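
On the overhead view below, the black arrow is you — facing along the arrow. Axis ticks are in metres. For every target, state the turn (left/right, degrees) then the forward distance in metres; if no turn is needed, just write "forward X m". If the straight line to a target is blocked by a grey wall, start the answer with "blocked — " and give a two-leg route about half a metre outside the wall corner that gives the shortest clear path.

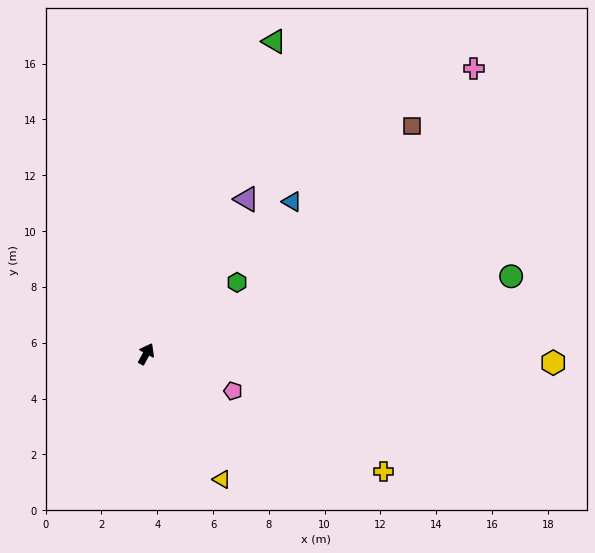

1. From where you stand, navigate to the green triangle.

turn left 6°, forward 12.1 m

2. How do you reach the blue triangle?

turn right 15°, forward 7.6 m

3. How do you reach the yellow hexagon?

turn right 63°, forward 14.6 m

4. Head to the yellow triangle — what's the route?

turn right 121°, forward 5.3 m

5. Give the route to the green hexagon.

turn right 23°, forward 4.1 m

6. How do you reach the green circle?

turn right 50°, forward 13.4 m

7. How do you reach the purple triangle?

turn right 5°, forward 6.6 m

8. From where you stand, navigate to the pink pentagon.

turn right 85°, forward 3.4 m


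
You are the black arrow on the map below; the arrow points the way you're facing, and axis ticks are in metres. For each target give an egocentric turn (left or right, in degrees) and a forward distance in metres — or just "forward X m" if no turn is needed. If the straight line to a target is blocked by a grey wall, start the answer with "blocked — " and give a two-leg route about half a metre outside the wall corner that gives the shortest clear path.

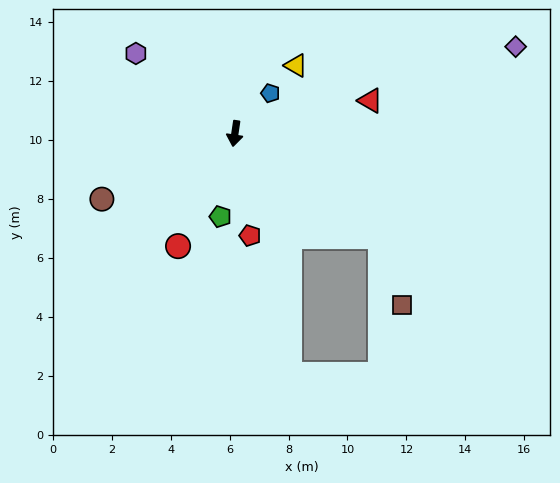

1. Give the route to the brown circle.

turn right 55°, forward 5.0 m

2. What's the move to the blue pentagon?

turn left 147°, forward 1.8 m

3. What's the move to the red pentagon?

turn left 17°, forward 3.5 m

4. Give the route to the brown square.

blocked — turn left 63°, forward 6.0 m, then turn right 37°, forward 2.4 m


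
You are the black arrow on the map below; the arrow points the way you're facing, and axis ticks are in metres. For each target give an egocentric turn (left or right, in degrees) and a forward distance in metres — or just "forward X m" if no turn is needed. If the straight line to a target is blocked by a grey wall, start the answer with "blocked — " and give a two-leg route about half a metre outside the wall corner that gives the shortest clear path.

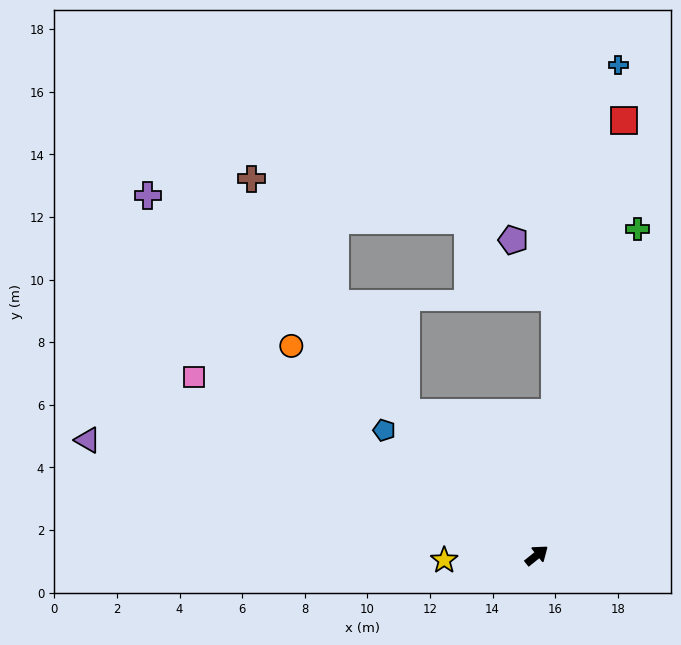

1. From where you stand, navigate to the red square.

turn left 40°, forward 14.2 m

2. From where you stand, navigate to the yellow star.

turn left 144°, forward 3.0 m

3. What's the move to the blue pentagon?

turn left 102°, forward 6.3 m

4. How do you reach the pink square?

turn left 114°, forward 12.3 m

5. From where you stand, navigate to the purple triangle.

turn left 127°, forward 14.8 m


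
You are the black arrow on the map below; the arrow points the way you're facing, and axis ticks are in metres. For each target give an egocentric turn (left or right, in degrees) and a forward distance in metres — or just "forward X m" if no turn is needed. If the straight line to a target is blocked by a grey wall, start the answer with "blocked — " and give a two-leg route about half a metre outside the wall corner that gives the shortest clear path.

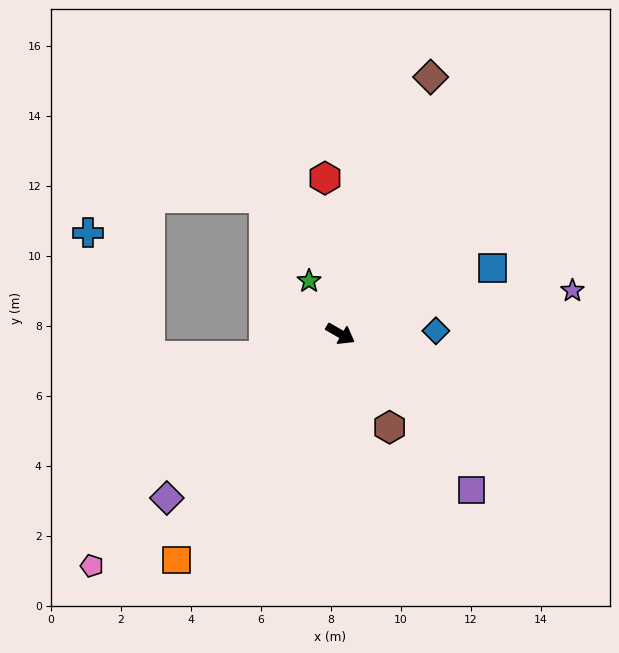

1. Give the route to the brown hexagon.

turn right 32°, forward 3.0 m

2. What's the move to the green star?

turn left 151°, forward 1.8 m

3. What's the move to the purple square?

turn right 20°, forward 5.8 m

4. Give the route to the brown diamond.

turn left 101°, forward 7.8 m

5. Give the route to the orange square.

turn right 96°, forward 8.0 m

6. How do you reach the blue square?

turn left 53°, forward 4.7 m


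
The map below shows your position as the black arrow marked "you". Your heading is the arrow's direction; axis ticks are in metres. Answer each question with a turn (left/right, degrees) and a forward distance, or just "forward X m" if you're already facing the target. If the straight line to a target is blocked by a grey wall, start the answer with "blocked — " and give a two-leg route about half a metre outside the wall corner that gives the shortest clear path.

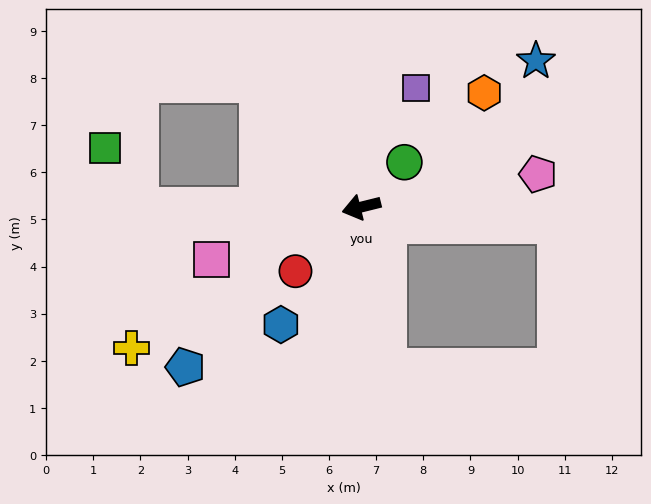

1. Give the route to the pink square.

turn left 5°, forward 3.4 m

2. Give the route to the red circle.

turn left 30°, forward 2.0 m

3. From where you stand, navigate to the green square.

blocked — turn right 14°, forward 4.7 m, then turn right 61°, forward 1.4 m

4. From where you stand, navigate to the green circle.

turn right 148°, forward 1.3 m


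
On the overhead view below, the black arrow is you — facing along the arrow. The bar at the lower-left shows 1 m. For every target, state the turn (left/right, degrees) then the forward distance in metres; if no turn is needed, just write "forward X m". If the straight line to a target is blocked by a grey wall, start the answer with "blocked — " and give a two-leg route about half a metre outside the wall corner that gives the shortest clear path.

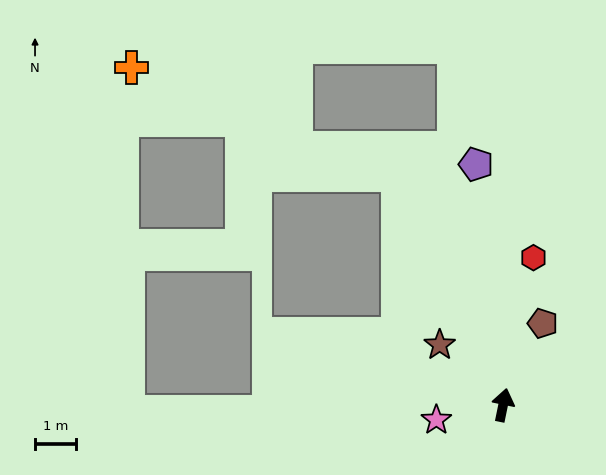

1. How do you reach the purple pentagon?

turn left 18°, forward 5.9 m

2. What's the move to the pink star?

turn left 114°, forward 1.7 m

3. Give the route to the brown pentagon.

turn right 14°, forward 2.2 m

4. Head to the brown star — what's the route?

turn left 58°, forward 2.1 m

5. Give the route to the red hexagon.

forward 3.7 m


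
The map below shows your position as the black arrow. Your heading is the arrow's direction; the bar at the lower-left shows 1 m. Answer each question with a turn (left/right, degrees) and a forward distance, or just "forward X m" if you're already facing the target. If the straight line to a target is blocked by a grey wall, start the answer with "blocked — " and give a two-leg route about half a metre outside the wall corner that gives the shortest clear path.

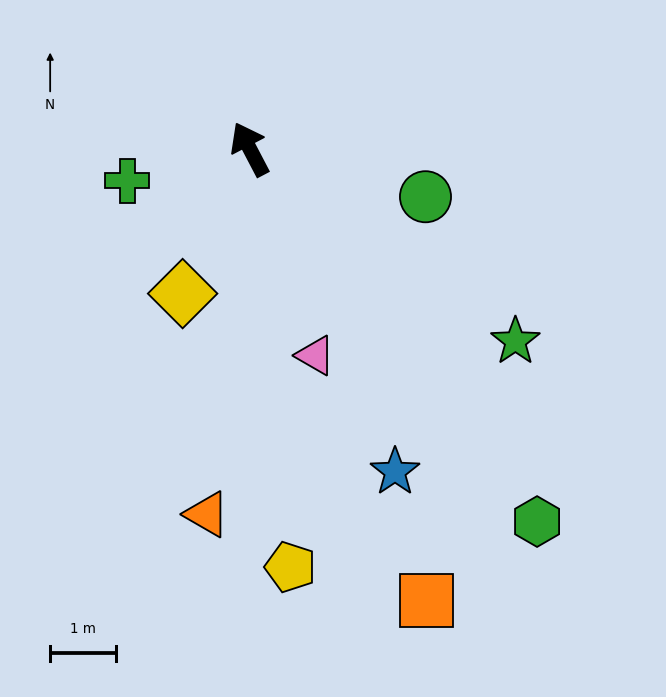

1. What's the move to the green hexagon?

turn right 170°, forward 7.2 m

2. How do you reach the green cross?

turn left 77°, forward 1.9 m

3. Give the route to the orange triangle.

turn left 146°, forward 5.6 m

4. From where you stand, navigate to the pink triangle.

turn left 170°, forward 3.3 m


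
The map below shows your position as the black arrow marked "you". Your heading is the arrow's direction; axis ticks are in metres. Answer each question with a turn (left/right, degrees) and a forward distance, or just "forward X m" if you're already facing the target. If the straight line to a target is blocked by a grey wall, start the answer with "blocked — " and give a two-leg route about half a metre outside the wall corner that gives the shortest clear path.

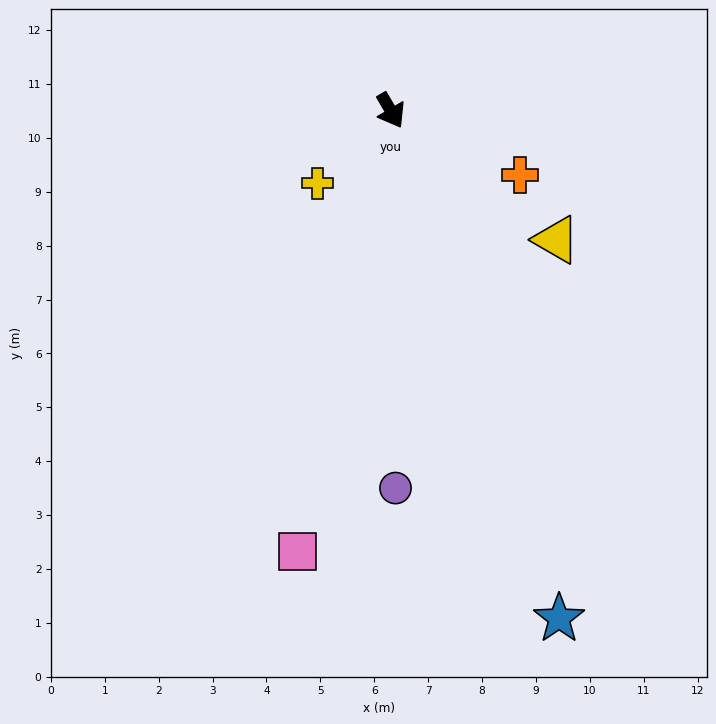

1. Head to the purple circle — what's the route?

turn right 30°, forward 7.0 m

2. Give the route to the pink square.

turn right 42°, forward 8.4 m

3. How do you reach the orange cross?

turn left 33°, forward 2.7 m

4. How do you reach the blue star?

turn right 12°, forward 9.9 m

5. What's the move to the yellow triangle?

turn left 22°, forward 3.9 m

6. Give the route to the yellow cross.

turn right 76°, forward 1.9 m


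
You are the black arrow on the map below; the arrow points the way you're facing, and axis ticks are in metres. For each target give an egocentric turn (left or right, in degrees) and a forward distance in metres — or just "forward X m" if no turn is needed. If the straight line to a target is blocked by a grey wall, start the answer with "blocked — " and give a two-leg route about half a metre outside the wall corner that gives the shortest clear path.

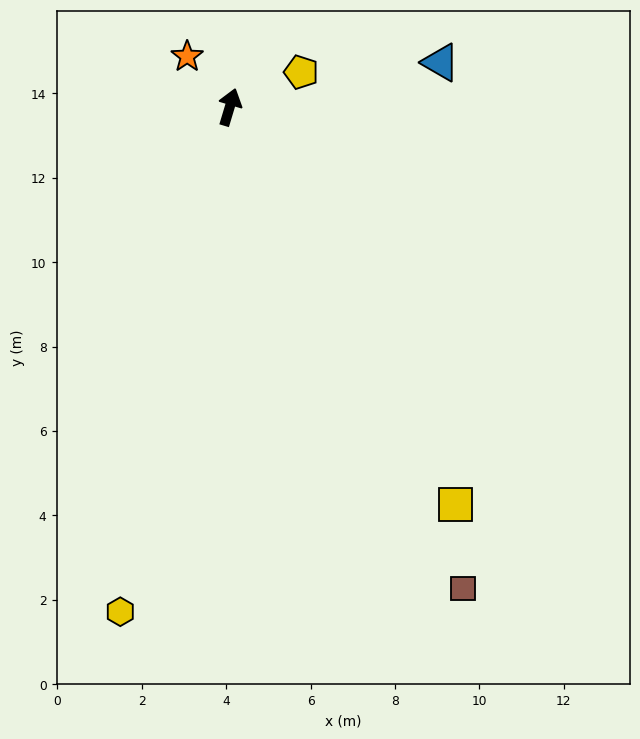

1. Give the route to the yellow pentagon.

turn right 47°, forward 1.9 m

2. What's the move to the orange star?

turn left 57°, forward 1.6 m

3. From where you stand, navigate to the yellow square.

turn right 134°, forward 10.8 m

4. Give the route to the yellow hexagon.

turn right 176°, forward 12.2 m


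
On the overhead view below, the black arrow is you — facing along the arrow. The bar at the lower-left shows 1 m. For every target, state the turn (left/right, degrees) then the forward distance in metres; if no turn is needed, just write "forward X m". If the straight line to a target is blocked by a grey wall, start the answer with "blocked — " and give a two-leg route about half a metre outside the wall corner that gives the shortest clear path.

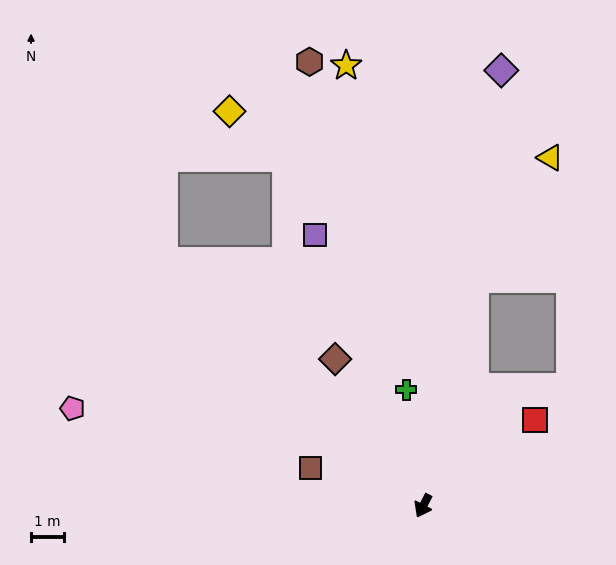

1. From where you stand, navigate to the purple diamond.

turn right 163°, forward 13.3 m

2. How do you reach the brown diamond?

turn right 122°, forward 5.1 m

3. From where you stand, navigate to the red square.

turn left 155°, forward 4.2 m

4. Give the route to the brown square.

turn right 81°, forward 3.6 m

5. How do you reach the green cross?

turn right 144°, forward 3.5 m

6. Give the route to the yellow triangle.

blocked — turn right 166°, forward 7.0 m, then turn right 18°, forward 4.3 m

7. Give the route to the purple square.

turn right 131°, forward 8.8 m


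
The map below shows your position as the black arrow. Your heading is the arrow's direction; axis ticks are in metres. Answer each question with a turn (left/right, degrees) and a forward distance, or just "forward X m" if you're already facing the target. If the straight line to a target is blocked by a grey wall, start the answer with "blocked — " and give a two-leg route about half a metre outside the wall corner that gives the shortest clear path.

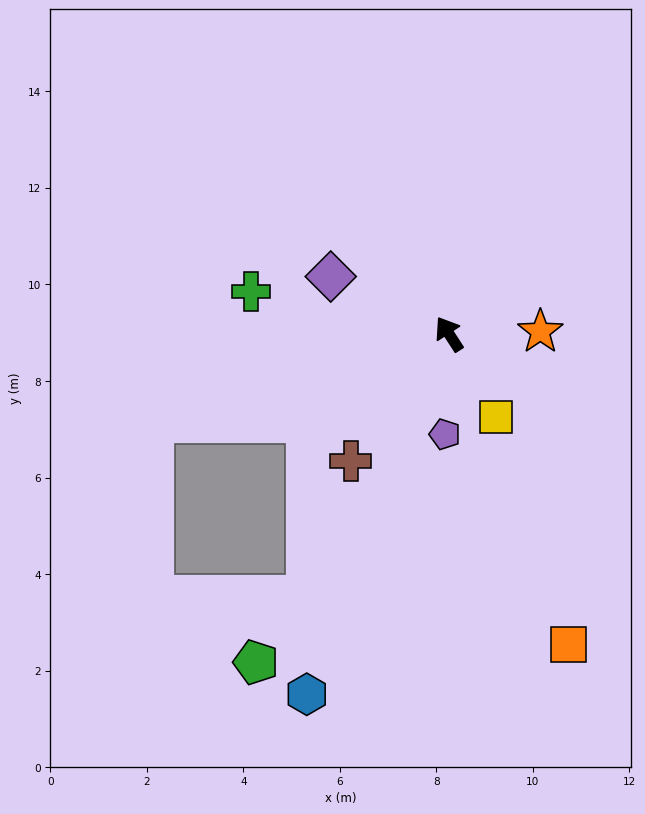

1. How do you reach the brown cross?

turn left 109°, forward 3.3 m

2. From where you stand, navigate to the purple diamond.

turn left 31°, forward 2.7 m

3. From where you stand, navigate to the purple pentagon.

turn left 145°, forward 2.1 m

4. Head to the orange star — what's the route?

turn right 121°, forward 1.9 m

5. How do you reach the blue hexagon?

turn left 126°, forward 8.0 m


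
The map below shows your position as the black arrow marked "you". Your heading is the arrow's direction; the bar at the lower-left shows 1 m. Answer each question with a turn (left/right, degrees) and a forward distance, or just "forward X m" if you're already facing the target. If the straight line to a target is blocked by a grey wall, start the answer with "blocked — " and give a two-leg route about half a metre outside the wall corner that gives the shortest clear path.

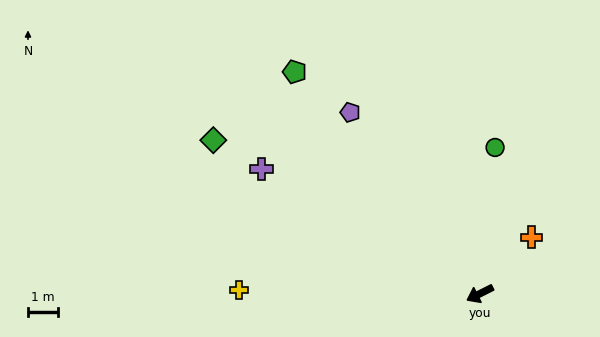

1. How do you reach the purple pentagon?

turn right 81°, forward 7.4 m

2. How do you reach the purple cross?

turn right 56°, forward 8.3 m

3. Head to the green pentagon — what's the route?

turn right 77°, forward 9.6 m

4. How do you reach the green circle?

turn right 123°, forward 4.9 m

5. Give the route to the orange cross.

turn right 159°, forward 2.5 m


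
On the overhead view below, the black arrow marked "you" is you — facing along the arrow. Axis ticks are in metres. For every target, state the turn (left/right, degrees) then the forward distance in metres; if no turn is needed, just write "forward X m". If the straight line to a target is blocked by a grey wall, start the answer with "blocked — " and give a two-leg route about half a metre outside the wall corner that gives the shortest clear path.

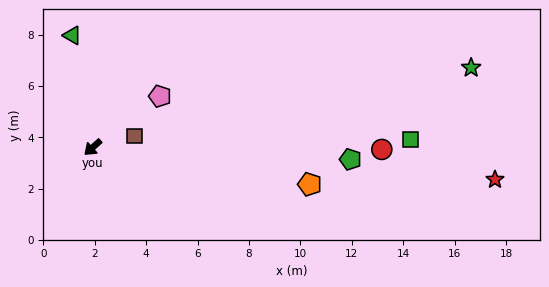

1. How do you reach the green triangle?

turn right 122°, forward 4.4 m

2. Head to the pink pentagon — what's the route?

turn left 175°, forward 3.3 m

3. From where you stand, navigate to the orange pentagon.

turn left 128°, forward 8.6 m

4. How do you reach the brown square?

turn left 153°, forward 1.7 m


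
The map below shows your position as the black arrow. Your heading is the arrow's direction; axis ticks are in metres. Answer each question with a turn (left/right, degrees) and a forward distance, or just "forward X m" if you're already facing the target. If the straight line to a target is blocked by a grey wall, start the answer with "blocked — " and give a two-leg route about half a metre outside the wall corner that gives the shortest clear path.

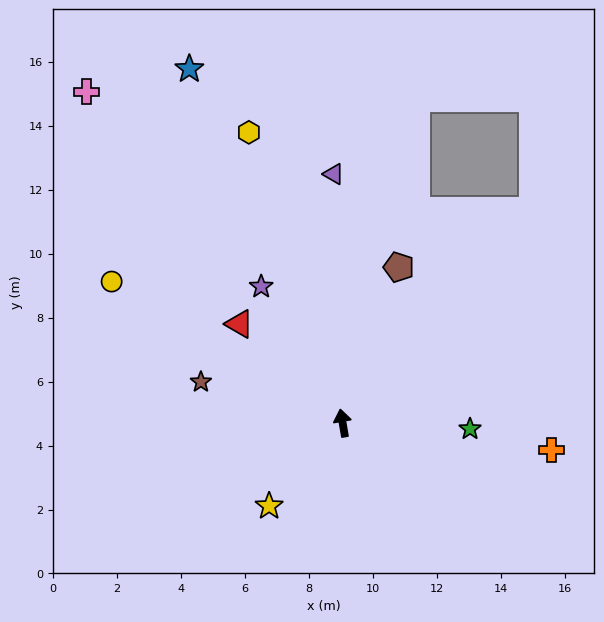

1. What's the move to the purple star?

turn left 21°, forward 5.0 m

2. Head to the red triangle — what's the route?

turn left 36°, forward 4.5 m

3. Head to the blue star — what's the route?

turn left 14°, forward 12.1 m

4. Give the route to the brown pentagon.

turn right 30°, forward 5.2 m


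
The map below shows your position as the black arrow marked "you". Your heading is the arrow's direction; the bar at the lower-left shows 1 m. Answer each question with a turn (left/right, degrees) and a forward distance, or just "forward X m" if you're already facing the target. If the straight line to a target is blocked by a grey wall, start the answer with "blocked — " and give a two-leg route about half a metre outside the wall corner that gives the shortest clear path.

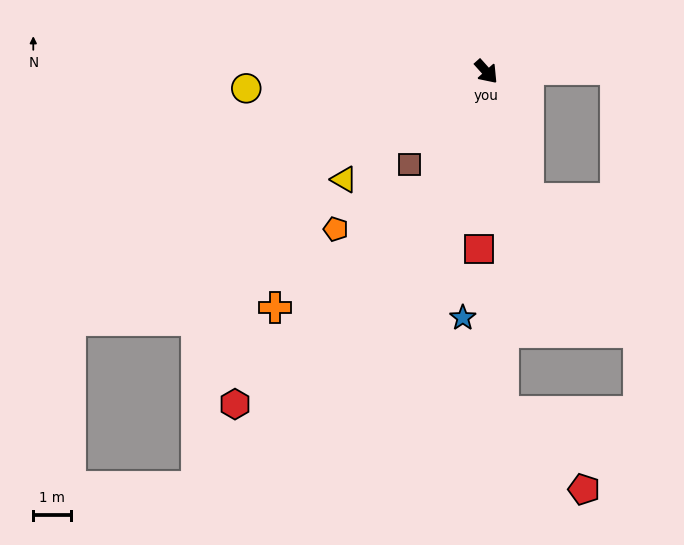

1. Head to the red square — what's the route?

turn right 44°, forward 4.7 m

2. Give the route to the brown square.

turn right 81°, forward 3.2 m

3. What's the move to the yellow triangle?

turn right 95°, forward 4.8 m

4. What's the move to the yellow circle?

turn right 128°, forward 6.4 m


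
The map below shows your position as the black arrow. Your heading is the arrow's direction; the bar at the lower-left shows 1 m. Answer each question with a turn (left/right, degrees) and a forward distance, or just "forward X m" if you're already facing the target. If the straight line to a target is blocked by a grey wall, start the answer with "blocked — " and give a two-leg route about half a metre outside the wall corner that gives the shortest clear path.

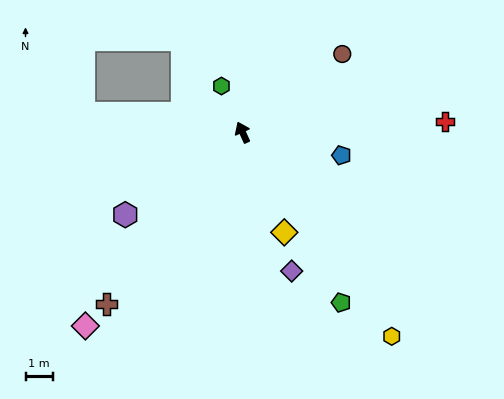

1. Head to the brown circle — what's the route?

turn right 76°, forward 4.6 m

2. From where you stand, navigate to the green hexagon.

forward 1.8 m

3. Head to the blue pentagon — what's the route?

turn right 128°, forward 3.7 m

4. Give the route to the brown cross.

turn left 117°, forward 8.0 m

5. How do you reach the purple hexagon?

turn left 101°, forward 5.2 m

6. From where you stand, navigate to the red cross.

turn right 111°, forward 7.4 m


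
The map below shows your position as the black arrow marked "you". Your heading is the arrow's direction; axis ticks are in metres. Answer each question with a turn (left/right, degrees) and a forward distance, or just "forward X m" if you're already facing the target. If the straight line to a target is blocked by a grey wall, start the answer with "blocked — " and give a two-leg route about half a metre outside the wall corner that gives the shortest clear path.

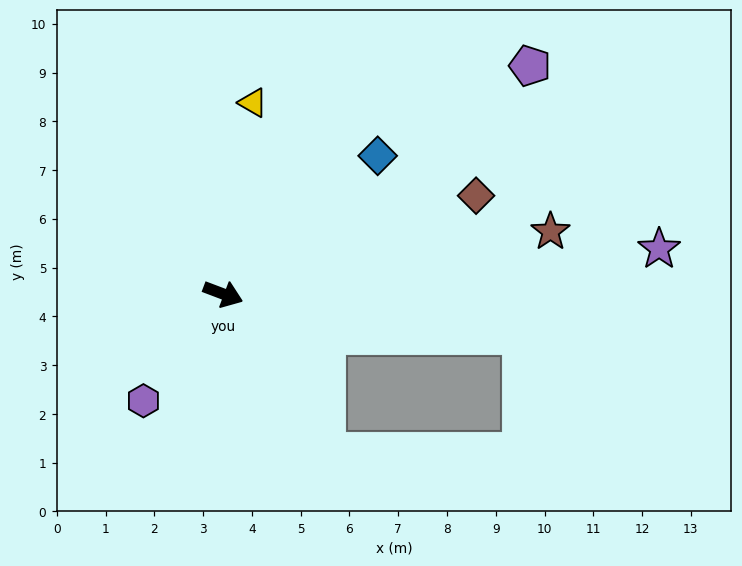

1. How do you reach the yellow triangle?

turn left 102°, forward 4.0 m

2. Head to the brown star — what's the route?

turn left 32°, forward 6.8 m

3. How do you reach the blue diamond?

turn left 63°, forward 4.3 m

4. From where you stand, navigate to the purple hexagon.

turn right 106°, forward 2.7 m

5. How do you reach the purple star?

turn left 27°, forward 9.0 m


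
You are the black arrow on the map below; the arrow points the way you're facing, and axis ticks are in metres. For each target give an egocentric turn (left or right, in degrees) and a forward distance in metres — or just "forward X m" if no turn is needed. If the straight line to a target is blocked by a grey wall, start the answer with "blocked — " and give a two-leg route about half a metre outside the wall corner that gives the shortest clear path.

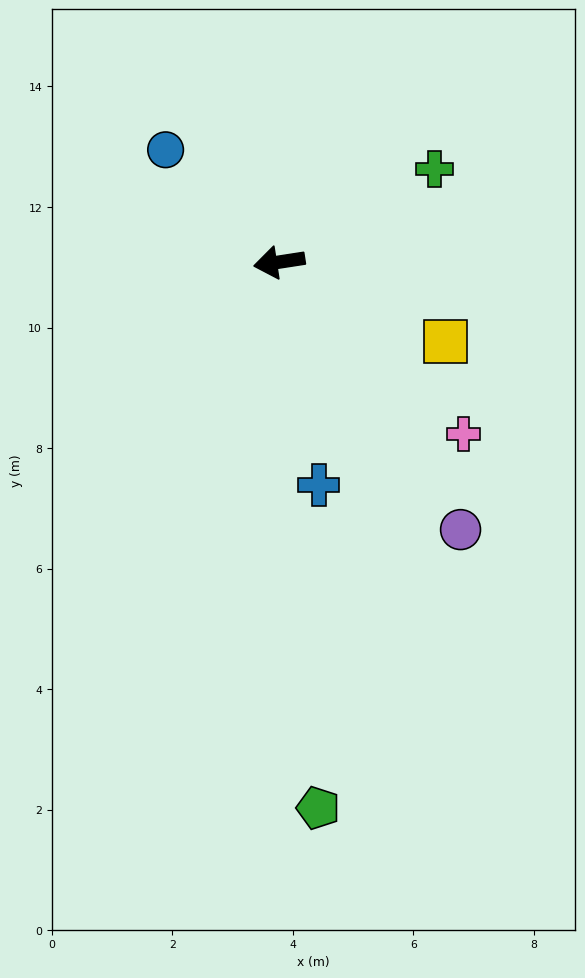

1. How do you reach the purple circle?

turn left 115°, forward 5.4 m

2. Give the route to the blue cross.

turn left 91°, forward 3.8 m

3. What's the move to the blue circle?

turn right 53°, forward 2.7 m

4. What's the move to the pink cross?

turn left 128°, forward 4.2 m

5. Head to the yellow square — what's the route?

turn left 146°, forward 3.1 m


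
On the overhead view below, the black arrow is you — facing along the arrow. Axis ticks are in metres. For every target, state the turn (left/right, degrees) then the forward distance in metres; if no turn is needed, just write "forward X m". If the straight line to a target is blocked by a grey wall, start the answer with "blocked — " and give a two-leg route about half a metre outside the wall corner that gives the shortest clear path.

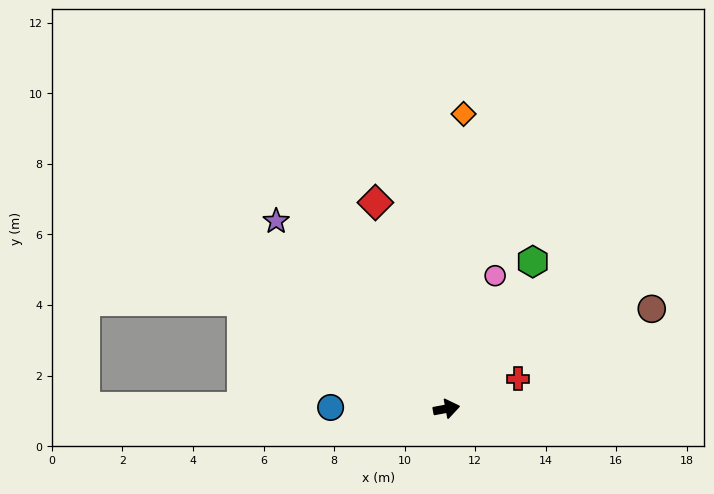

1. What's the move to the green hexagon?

turn left 49°, forward 4.8 m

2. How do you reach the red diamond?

turn left 98°, forward 6.2 m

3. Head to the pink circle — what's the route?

turn left 59°, forward 4.0 m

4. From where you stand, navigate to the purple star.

turn left 122°, forward 7.2 m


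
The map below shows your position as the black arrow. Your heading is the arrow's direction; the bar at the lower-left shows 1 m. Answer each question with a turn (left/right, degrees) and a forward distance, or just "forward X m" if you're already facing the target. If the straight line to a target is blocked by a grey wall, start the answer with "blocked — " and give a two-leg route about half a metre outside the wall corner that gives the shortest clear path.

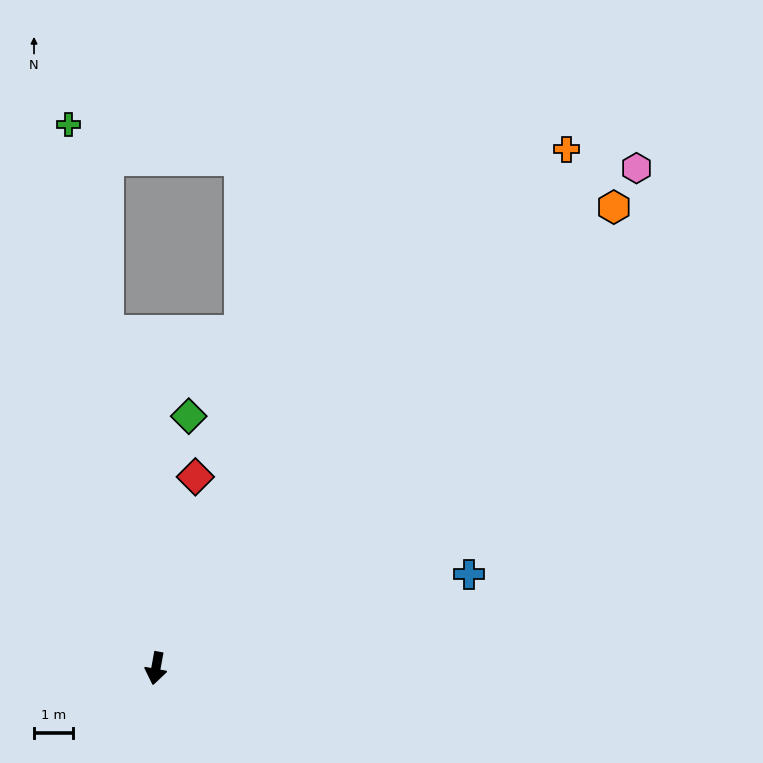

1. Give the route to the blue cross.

turn left 117°, forward 8.3 m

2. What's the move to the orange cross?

turn left 152°, forward 16.8 m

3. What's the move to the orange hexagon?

turn left 145°, forward 16.5 m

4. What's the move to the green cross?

turn right 161°, forward 14.0 m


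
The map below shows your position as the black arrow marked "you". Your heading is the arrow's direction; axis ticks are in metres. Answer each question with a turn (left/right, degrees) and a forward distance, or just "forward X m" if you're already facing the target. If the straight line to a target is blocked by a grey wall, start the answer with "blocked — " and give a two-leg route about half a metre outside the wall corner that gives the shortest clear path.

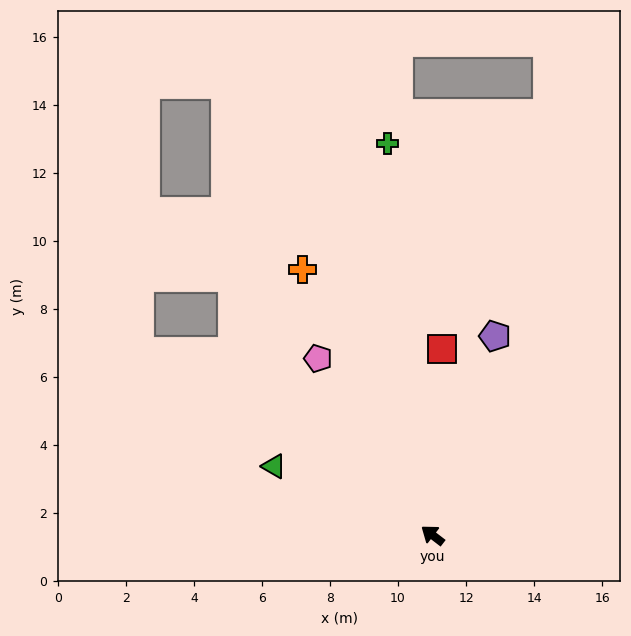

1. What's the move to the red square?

turn right 55°, forward 5.5 m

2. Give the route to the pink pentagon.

turn right 20°, forward 6.2 m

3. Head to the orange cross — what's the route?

turn right 26°, forward 8.7 m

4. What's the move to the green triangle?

turn left 14°, forward 5.1 m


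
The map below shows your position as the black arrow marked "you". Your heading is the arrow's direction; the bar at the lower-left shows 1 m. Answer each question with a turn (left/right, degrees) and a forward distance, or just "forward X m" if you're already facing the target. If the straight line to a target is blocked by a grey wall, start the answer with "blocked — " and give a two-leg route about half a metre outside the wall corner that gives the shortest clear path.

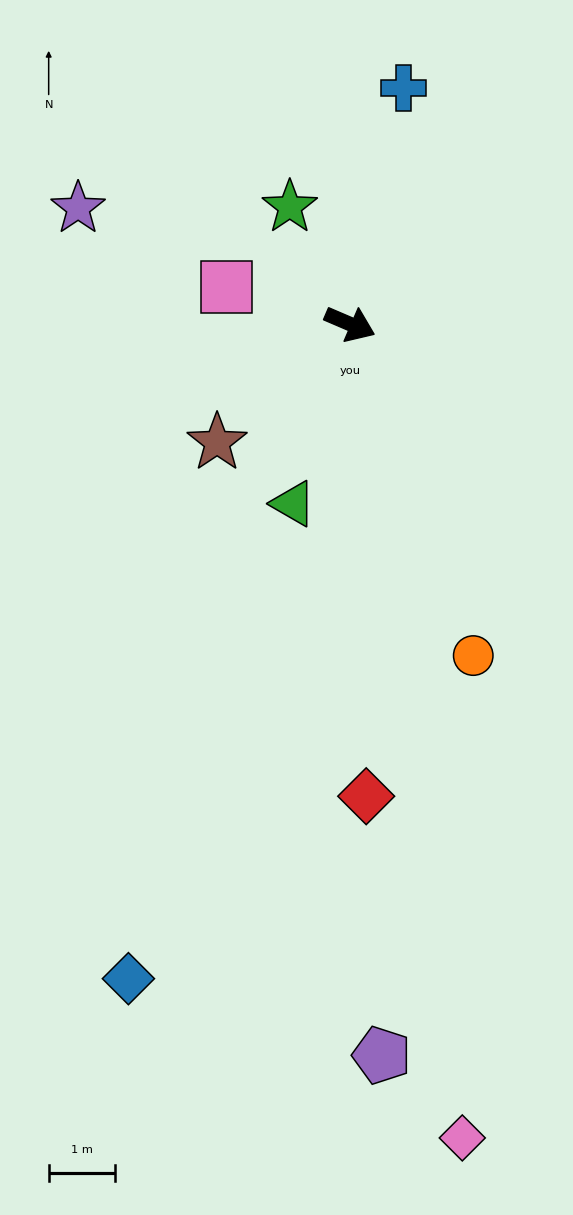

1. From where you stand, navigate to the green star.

turn left 140°, forward 2.0 m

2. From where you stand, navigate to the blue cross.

turn left 100°, forward 3.7 m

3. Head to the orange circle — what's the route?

turn right 46°, forward 5.4 m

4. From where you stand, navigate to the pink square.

turn right 174°, forward 2.0 m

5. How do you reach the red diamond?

turn right 65°, forward 7.2 m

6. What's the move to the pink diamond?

turn right 59°, forward 12.5 m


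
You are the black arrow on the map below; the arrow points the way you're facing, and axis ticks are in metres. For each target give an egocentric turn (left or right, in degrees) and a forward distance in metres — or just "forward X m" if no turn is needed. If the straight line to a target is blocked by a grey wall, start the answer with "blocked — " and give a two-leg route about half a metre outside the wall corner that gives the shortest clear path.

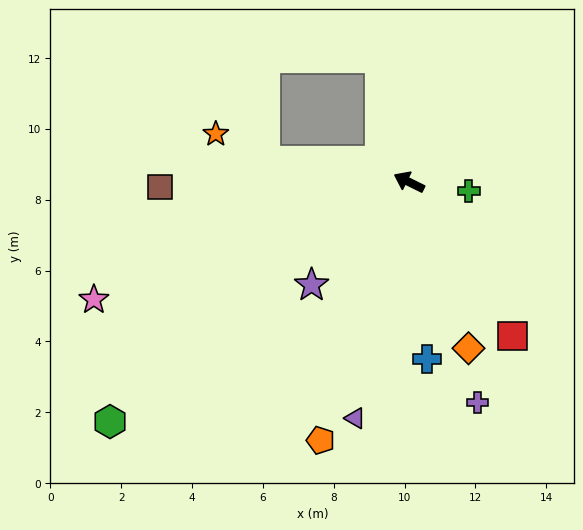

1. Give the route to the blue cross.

turn left 122°, forward 5.0 m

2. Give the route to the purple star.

turn left 73°, forward 4.0 m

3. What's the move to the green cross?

turn right 162°, forward 1.7 m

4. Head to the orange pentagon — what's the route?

turn left 97°, forward 7.7 m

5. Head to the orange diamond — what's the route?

turn left 136°, forward 5.0 m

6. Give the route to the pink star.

turn left 47°, forward 9.5 m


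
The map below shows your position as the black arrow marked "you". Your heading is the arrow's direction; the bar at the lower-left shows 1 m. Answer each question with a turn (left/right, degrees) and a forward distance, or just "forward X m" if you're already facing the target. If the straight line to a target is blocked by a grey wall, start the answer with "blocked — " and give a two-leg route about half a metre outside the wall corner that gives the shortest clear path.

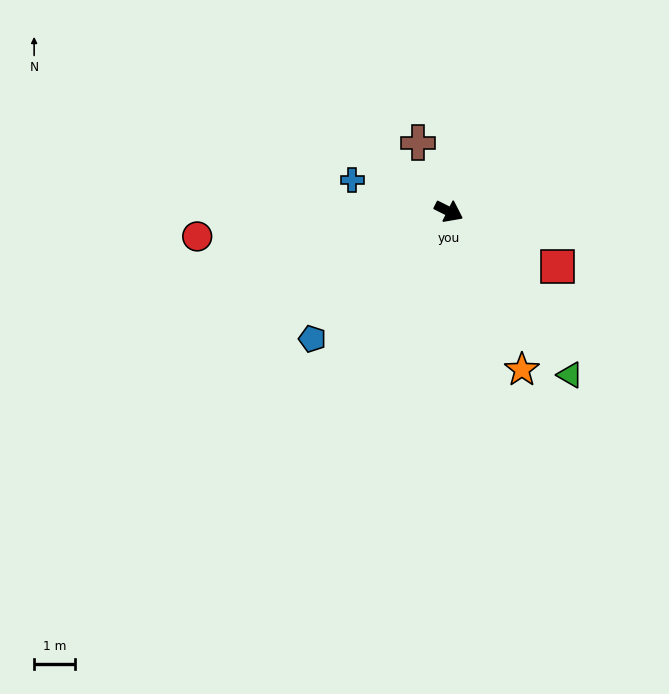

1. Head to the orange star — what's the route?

turn right 39°, forward 4.3 m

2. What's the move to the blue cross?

turn right 171°, forward 2.5 m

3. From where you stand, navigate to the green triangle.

turn right 27°, forward 5.0 m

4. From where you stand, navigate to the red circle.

turn right 148°, forward 6.2 m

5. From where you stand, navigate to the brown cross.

turn left 141°, forward 1.8 m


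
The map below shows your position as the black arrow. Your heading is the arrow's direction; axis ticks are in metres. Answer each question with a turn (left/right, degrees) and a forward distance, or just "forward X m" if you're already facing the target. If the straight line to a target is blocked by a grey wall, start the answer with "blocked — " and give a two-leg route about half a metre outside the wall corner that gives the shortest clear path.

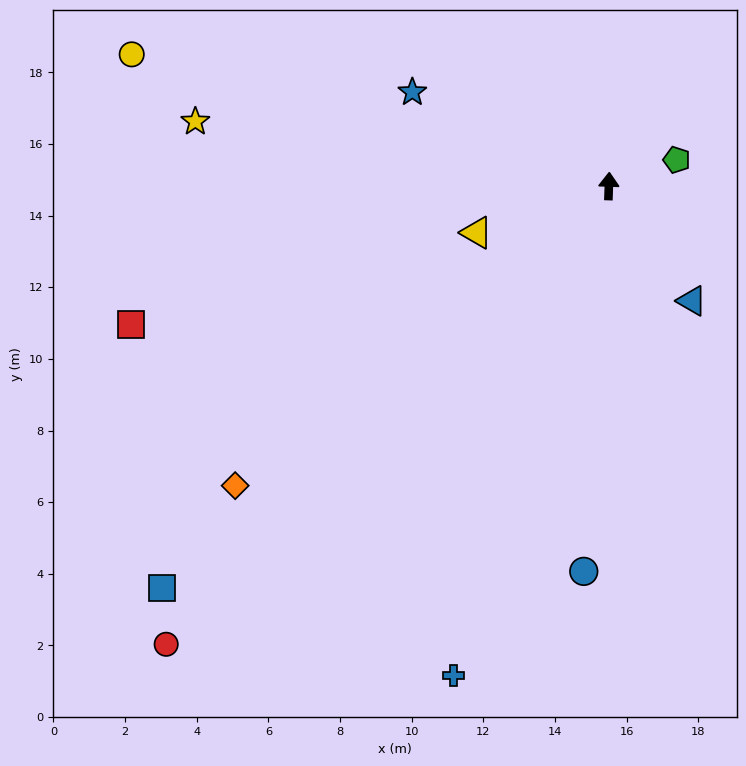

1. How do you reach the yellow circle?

turn left 77°, forward 13.8 m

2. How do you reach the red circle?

turn left 138°, forward 17.8 m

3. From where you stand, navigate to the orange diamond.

turn left 131°, forward 13.4 m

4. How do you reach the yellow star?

turn left 83°, forward 11.7 m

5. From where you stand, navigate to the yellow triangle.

turn left 111°, forward 3.9 m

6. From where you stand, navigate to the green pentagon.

turn right 67°, forward 2.0 m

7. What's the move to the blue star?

turn left 66°, forward 6.1 m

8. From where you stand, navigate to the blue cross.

turn left 164°, forward 14.3 m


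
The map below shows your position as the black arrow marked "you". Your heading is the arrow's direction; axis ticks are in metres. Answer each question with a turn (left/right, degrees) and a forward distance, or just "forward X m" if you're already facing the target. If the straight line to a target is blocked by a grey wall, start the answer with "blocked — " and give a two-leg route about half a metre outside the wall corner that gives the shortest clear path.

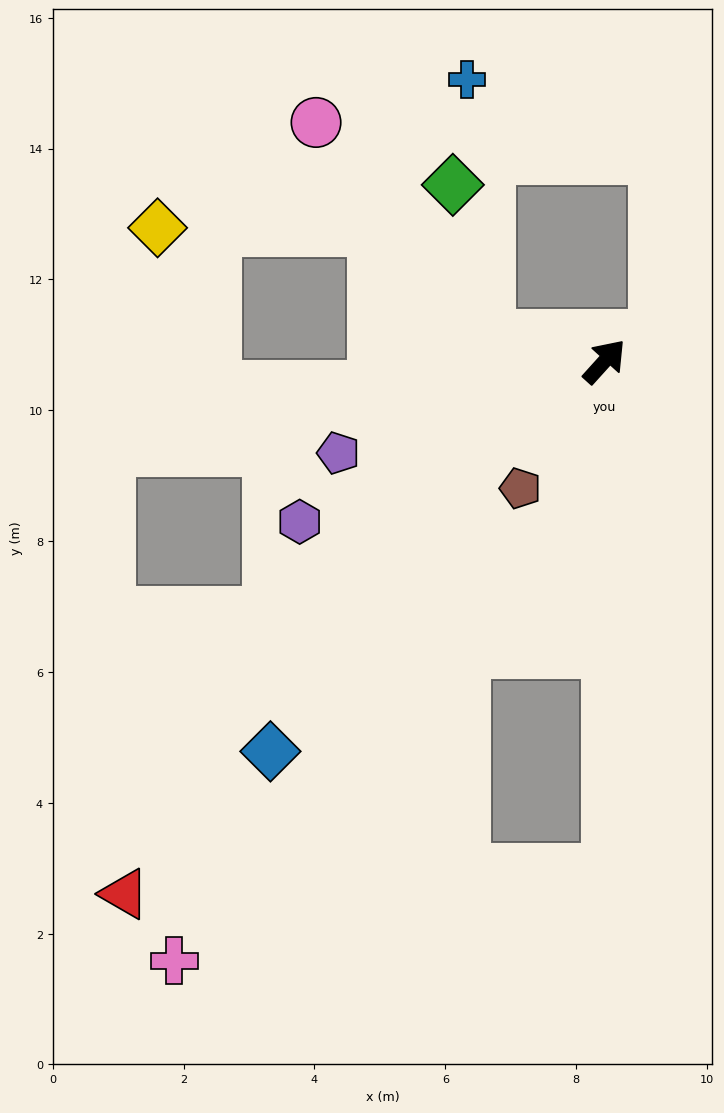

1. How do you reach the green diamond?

blocked — turn left 121°, forward 1.8 m, then turn right 66°, forward 2.4 m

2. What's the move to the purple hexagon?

turn left 160°, forward 5.3 m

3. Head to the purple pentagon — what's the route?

turn left 151°, forward 4.3 m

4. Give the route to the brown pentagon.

turn right 171°, forward 2.3 m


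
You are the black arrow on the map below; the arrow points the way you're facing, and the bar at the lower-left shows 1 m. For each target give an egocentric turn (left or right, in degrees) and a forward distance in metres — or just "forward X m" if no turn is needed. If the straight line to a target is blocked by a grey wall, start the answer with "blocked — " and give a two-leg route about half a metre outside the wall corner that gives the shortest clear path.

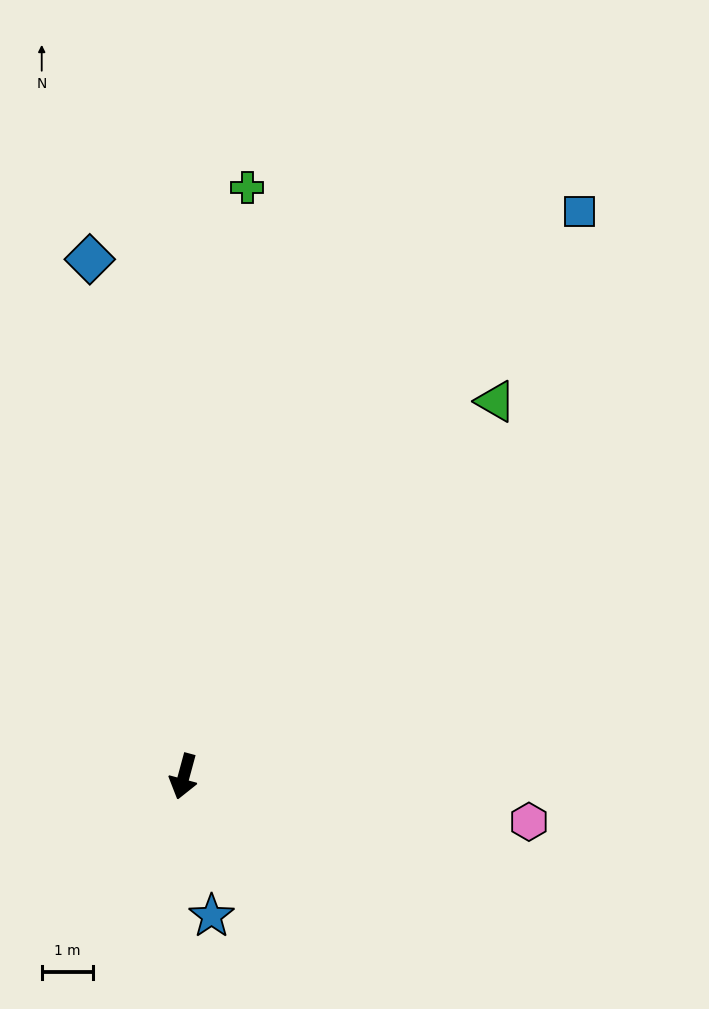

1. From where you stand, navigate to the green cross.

turn right 171°, forward 11.6 m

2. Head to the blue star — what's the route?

turn left 26°, forward 2.8 m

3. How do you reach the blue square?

turn left 160°, forward 13.5 m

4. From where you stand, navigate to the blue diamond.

turn right 155°, forward 10.3 m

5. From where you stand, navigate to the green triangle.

turn left 155°, forward 9.5 m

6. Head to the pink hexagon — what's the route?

turn left 98°, forward 6.8 m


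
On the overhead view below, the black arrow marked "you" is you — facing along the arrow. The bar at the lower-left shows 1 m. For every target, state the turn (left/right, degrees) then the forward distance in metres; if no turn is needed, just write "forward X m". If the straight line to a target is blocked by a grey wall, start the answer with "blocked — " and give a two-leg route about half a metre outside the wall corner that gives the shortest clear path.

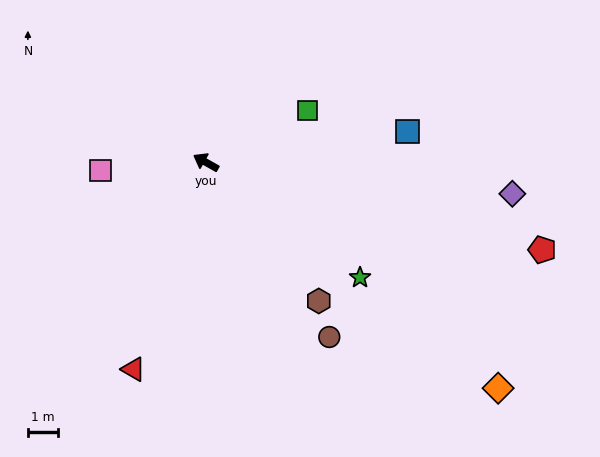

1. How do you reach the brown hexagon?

turn left 159°, forward 5.9 m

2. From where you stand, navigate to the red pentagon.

turn right 165°, forward 11.6 m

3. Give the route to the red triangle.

turn left 100°, forward 7.3 m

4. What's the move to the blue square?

turn right 142°, forward 6.8 m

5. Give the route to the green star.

turn left 173°, forward 6.4 m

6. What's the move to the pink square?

turn left 34°, forward 3.5 m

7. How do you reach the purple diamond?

turn right 156°, forward 10.2 m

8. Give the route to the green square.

turn right 124°, forward 3.8 m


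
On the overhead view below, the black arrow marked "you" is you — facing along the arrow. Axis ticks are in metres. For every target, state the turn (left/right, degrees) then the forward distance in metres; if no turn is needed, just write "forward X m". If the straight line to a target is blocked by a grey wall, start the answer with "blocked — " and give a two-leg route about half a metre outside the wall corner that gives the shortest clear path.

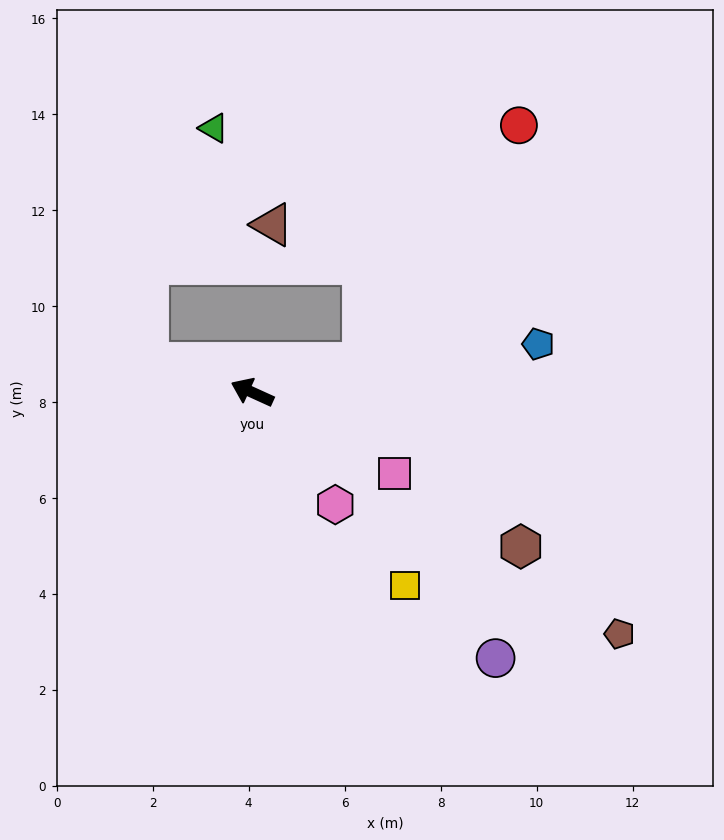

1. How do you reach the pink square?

turn left 175°, forward 3.4 m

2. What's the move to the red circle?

blocked — turn right 140°, forward 2.4 m, then turn left 41°, forward 5.9 m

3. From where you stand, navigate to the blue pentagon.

turn right 146°, forward 6.0 m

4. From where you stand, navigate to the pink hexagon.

turn left 151°, forward 2.9 m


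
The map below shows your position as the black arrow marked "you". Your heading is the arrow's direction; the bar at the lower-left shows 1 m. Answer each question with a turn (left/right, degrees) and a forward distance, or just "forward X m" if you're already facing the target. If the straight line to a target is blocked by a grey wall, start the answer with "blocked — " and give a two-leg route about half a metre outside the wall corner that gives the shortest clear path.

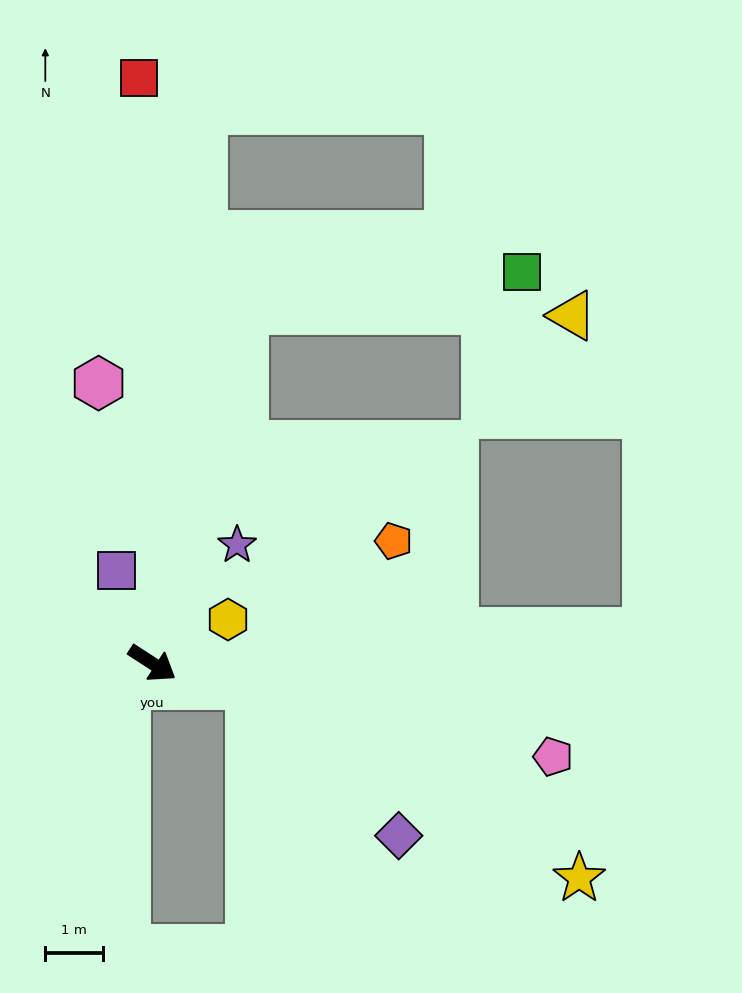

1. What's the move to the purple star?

turn left 87°, forward 2.5 m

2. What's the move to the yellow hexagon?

turn left 63°, forward 1.5 m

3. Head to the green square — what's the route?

blocked — turn left 109°, forward 6.3 m, then turn right 68°, forward 4.9 m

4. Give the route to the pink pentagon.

turn left 20°, forward 7.1 m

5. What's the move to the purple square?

turn left 144°, forward 1.7 m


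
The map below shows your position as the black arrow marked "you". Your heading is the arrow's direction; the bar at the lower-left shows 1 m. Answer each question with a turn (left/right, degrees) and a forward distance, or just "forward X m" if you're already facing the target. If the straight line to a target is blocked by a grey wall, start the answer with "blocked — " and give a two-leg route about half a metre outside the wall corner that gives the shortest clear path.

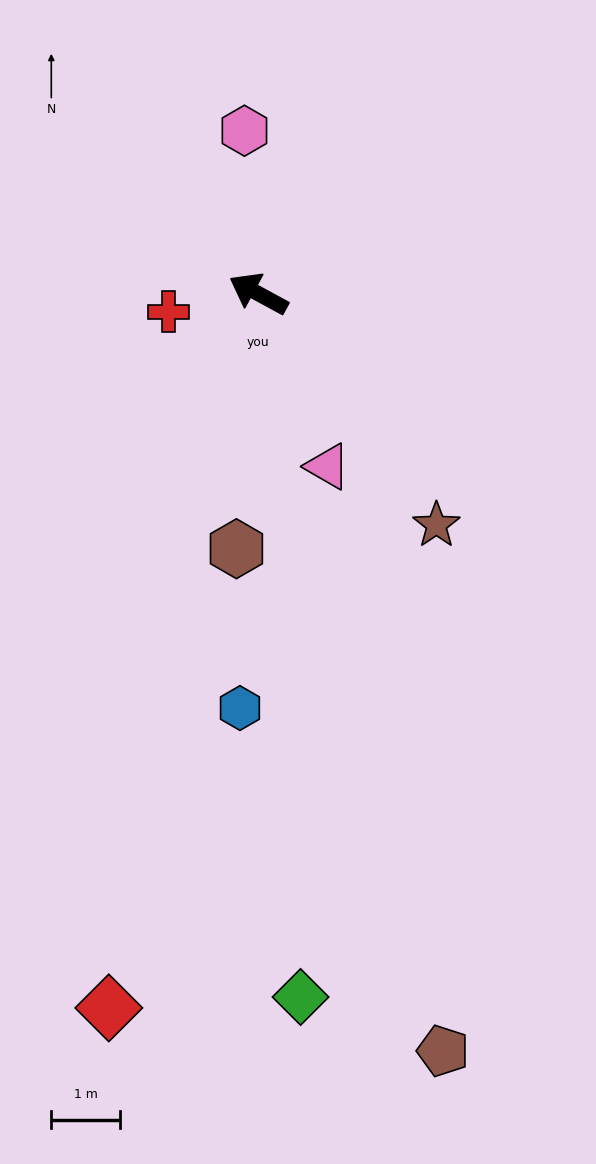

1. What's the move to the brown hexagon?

turn left 114°, forward 3.7 m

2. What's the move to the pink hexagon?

turn right 57°, forward 2.4 m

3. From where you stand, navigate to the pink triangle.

turn left 140°, forward 2.7 m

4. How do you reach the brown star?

turn left 156°, forward 4.2 m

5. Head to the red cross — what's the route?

turn left 40°, forward 1.3 m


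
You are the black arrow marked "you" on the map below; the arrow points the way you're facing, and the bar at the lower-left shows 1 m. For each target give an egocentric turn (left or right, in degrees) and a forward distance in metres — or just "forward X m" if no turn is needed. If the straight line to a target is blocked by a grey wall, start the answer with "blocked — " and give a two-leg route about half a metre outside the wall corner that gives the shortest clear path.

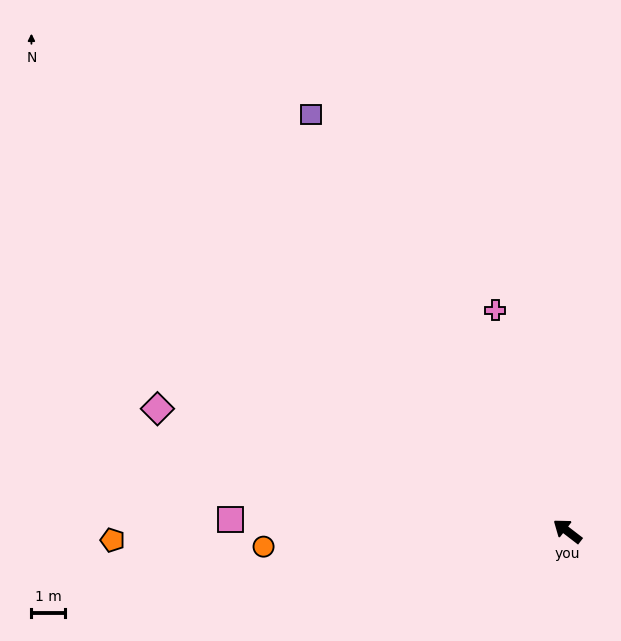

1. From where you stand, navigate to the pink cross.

turn right 34°, forward 6.9 m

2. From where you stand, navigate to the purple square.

turn right 21°, forward 14.4 m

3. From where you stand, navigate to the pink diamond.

turn left 21°, forward 12.6 m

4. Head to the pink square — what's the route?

turn left 36°, forward 9.9 m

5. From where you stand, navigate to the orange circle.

turn left 40°, forward 9.0 m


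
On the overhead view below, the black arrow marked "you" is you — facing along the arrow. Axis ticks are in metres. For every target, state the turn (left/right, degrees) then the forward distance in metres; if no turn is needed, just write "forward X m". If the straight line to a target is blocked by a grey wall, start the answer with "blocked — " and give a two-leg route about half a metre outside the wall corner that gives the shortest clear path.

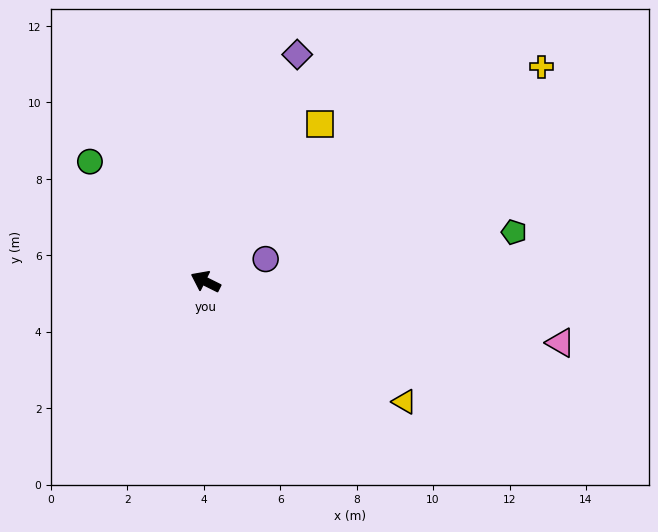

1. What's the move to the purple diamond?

turn right 86°, forward 6.4 m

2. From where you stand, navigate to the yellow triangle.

turn left 175°, forward 6.1 m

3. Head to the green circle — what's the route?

turn right 20°, forward 4.4 m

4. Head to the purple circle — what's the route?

turn right 133°, forward 1.7 m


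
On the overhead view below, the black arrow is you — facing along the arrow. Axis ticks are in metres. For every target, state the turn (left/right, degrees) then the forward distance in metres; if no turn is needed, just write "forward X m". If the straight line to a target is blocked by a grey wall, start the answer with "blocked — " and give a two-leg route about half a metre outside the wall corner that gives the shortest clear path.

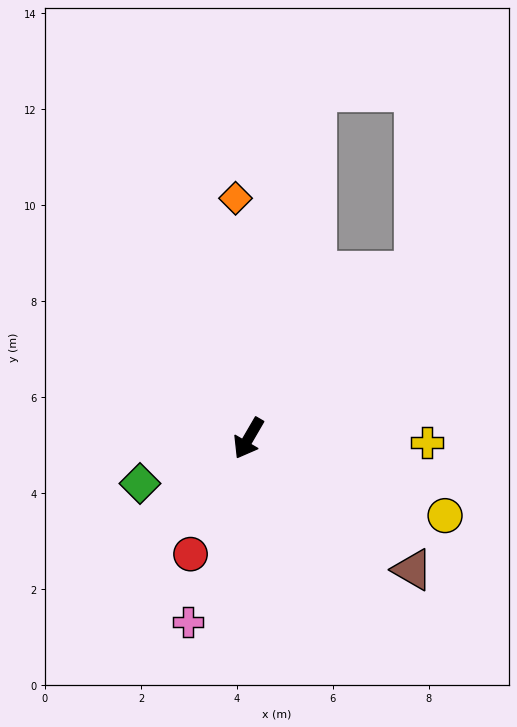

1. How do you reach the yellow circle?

turn left 99°, forward 4.4 m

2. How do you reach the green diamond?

turn right 37°, forward 2.5 m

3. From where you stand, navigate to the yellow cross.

turn left 119°, forward 3.7 m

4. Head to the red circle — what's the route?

turn left 4°, forward 2.7 m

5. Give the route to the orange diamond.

turn right 147°, forward 5.0 m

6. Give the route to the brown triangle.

turn left 81°, forward 4.4 m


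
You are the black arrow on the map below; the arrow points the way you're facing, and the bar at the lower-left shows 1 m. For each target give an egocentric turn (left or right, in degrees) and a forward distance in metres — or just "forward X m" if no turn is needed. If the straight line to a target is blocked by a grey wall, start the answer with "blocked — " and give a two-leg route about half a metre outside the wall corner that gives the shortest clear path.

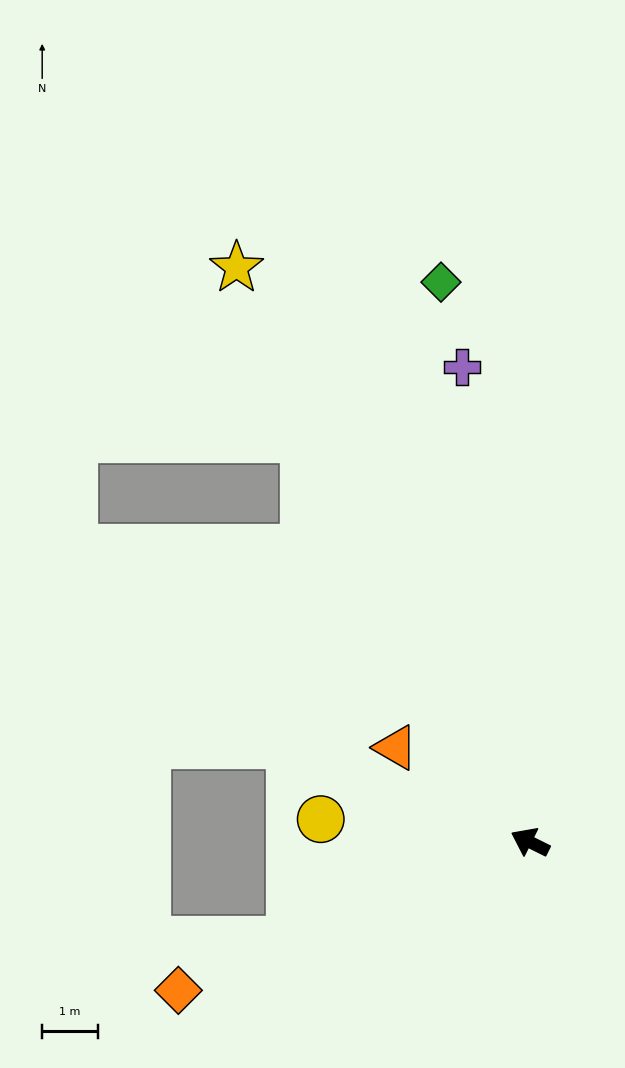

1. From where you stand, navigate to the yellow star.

turn right 37°, forward 11.6 m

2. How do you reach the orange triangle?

turn right 9°, forward 3.0 m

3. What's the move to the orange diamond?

turn left 49°, forward 6.9 m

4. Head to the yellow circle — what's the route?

turn left 20°, forward 3.8 m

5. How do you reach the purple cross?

turn right 55°, forward 8.6 m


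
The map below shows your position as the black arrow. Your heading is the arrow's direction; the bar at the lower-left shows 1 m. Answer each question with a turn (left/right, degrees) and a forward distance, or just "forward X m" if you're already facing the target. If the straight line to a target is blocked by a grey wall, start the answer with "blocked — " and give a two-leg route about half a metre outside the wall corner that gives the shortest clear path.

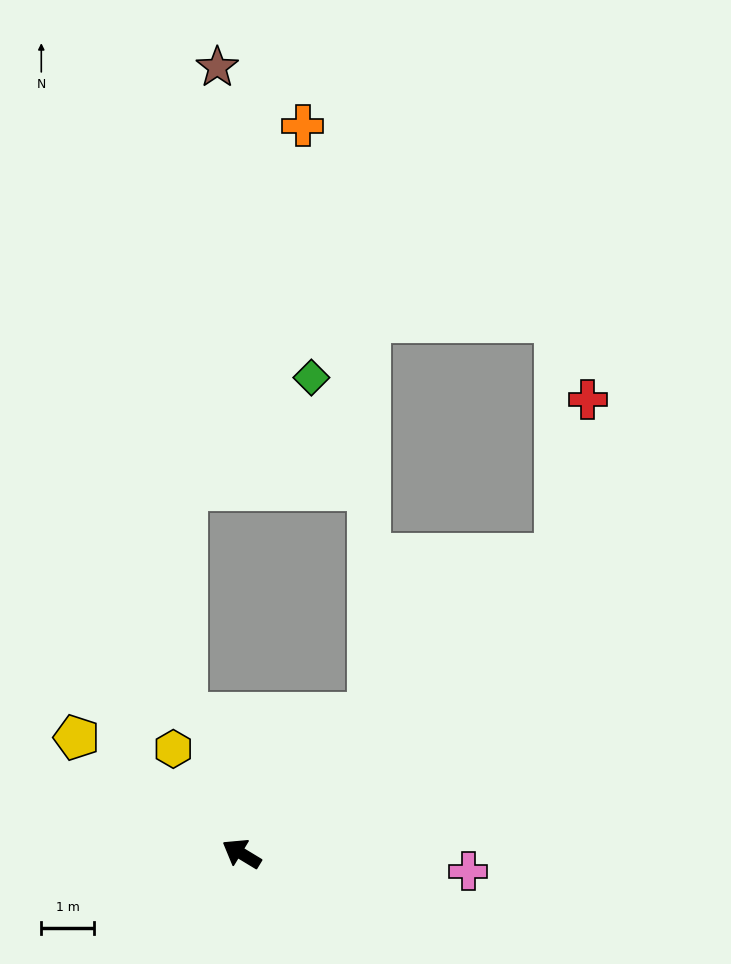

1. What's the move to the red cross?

blocked — turn right 105°, forward 8.3 m, then turn left 35°, forward 3.0 m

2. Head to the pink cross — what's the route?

turn right 153°, forward 4.3 m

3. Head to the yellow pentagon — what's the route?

turn right 4°, forward 3.9 m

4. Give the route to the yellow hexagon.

turn right 26°, forward 2.4 m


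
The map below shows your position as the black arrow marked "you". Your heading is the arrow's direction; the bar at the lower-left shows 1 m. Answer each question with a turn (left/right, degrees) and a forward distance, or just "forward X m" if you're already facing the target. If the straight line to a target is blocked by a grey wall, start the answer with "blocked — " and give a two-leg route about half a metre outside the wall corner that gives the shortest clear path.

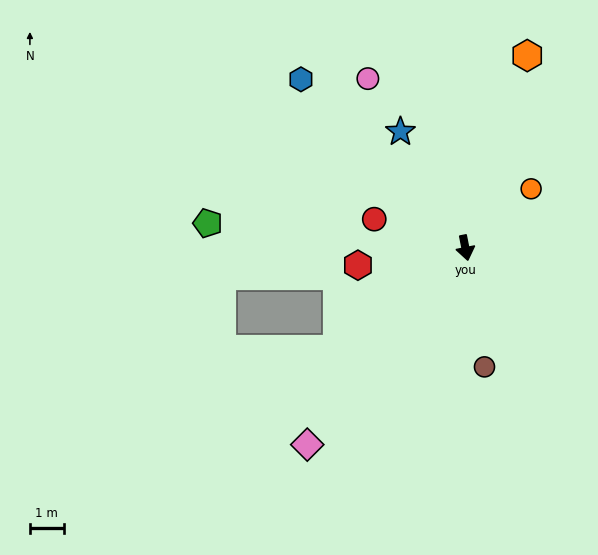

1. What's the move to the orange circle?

turn left 121°, forward 2.6 m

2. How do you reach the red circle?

turn right 119°, forward 2.8 m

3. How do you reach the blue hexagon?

turn right 147°, forward 6.9 m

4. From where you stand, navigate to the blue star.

turn right 162°, forward 3.9 m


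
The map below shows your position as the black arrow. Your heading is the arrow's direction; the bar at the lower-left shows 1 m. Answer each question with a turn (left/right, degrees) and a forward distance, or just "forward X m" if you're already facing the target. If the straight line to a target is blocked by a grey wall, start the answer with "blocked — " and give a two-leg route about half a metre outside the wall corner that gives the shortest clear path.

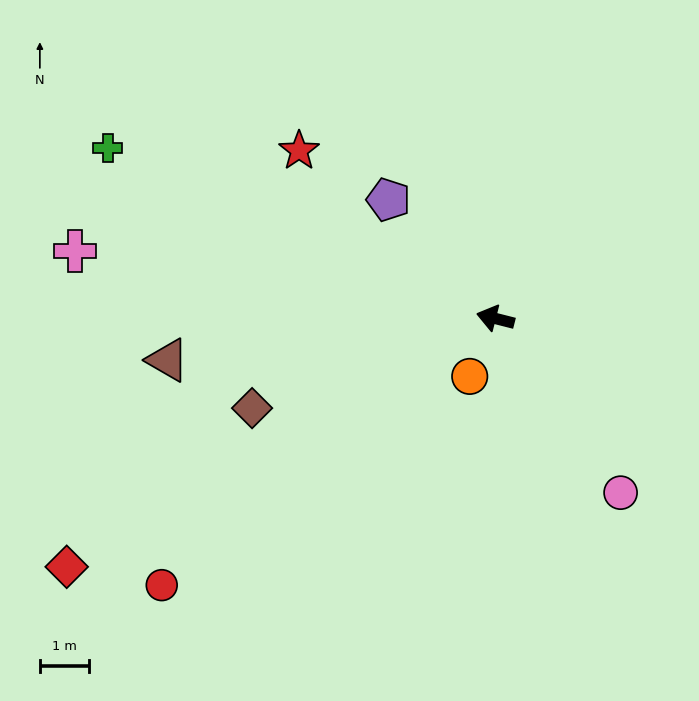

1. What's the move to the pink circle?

turn left 140°, forward 4.4 m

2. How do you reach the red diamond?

turn left 44°, forward 10.0 m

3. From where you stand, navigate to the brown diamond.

turn left 34°, forward 5.3 m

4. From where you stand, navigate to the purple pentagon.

turn right 34°, forward 3.2 m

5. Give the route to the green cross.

turn right 10°, forward 8.6 m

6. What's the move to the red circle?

turn left 53°, forward 8.7 m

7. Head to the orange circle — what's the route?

turn left 80°, forward 1.3 m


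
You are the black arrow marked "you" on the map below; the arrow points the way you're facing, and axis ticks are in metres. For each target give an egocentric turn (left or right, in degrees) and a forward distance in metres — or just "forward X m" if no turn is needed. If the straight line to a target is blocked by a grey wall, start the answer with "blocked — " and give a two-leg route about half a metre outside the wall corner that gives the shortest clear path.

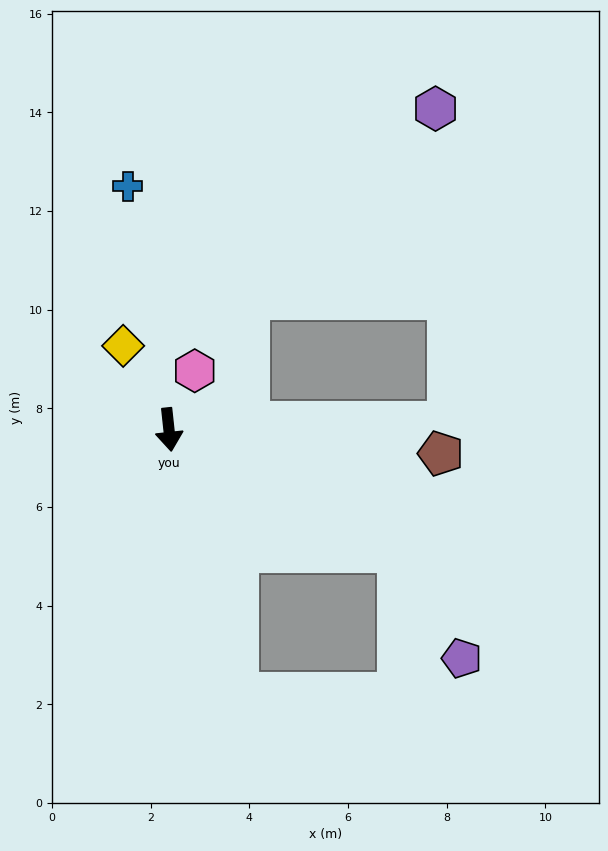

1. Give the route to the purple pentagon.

blocked — turn left 56°, forward 5.3 m, then turn right 31°, forward 2.5 m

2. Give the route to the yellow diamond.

turn right 157°, forward 1.9 m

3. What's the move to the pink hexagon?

turn left 150°, forward 1.3 m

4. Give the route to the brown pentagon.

turn left 79°, forward 5.5 m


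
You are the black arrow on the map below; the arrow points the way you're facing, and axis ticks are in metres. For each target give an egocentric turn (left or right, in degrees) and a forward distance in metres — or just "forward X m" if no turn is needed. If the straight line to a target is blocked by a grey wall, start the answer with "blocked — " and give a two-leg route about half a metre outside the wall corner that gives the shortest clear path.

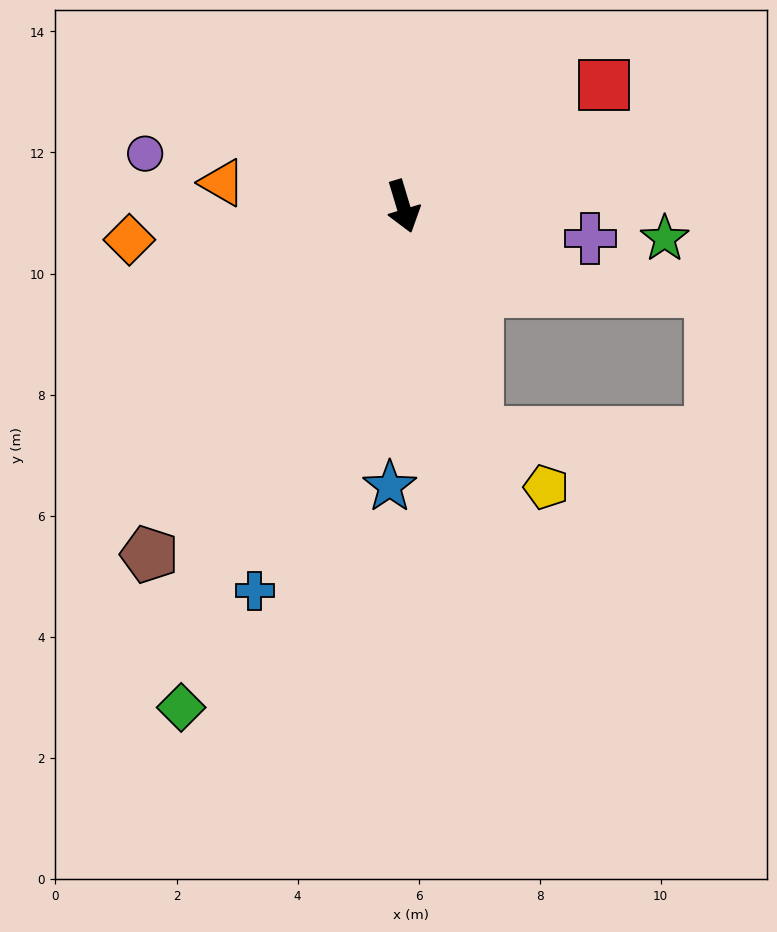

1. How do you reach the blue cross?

turn right 38°, forward 6.8 m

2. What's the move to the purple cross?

turn left 63°, forward 3.1 m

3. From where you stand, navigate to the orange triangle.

turn right 114°, forward 3.0 m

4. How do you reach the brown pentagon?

turn right 53°, forward 7.1 m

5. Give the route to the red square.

turn left 104°, forward 3.9 m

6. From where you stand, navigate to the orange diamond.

turn right 100°, forward 4.6 m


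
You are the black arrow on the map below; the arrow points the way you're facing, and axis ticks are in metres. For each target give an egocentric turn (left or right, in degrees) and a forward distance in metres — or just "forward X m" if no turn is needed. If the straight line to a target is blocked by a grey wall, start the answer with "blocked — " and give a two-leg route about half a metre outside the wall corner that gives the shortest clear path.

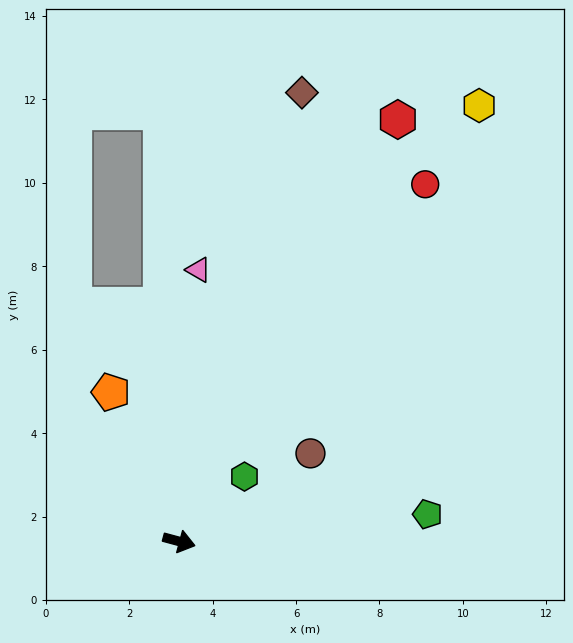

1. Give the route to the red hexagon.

turn left 78°, forward 11.4 m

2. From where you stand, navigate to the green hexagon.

turn left 60°, forward 2.2 m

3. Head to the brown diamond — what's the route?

turn left 90°, forward 11.2 m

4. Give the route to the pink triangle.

turn left 101°, forward 6.5 m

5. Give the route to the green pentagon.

turn left 21°, forward 6.0 m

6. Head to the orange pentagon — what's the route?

turn left 130°, forward 3.9 m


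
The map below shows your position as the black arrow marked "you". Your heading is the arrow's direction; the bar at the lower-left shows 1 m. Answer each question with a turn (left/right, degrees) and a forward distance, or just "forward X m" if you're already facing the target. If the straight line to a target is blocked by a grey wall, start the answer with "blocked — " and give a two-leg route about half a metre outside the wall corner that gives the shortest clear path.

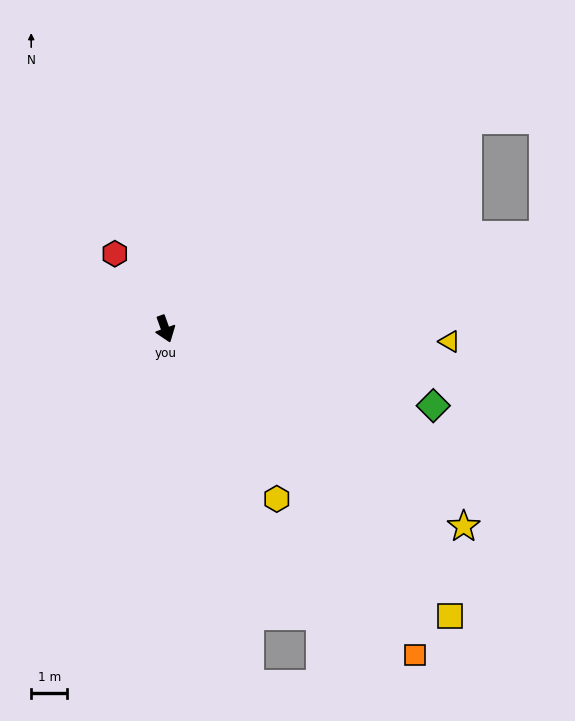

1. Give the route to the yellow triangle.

turn left 68°, forward 7.9 m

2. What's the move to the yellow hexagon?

turn left 14°, forward 5.7 m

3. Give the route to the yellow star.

turn left 37°, forward 10.0 m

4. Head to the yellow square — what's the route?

turn left 25°, forward 11.2 m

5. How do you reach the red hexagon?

turn right 166°, forward 2.5 m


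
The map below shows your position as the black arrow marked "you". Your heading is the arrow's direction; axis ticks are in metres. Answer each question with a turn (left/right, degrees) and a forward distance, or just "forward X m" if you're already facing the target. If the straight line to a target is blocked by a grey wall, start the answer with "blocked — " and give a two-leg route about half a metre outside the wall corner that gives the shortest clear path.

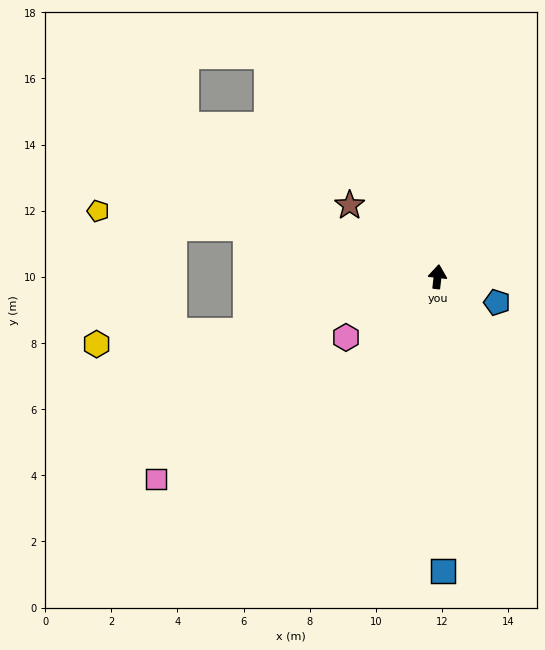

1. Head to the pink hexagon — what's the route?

turn left 130°, forward 3.3 m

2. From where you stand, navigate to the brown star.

turn left 57°, forward 3.4 m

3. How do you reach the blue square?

turn right 172°, forward 8.9 m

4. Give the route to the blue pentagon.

turn right 107°, forward 2.0 m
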